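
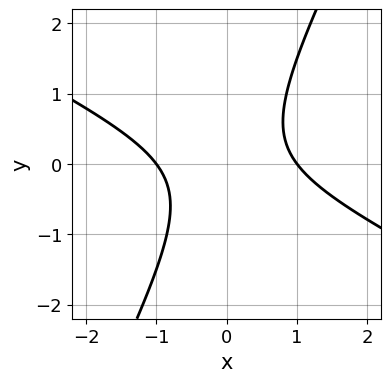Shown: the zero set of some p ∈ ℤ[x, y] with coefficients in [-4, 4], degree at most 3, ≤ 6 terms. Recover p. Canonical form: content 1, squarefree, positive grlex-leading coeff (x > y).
2*x^2 + 3*x*y - 2*y^2 - 2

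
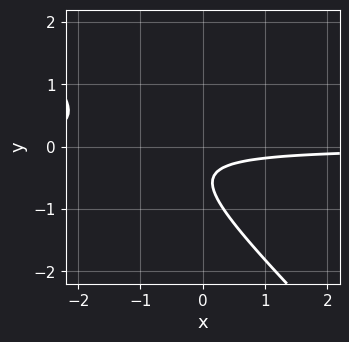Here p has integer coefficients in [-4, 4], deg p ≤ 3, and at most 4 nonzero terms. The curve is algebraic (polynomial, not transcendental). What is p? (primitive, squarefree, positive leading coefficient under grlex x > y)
3*x*y + 3*y^2 + 3*y + 1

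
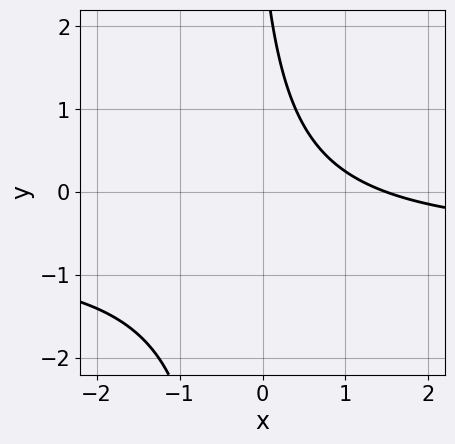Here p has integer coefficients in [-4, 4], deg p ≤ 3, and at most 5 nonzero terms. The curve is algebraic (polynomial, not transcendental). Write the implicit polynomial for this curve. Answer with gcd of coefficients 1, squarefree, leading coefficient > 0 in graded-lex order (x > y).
(a) The degree is 2 — a generic line meets the curve in up to 2 points.
(b) From the visible intercepts: it misses every integer gridline on the y-axis.
(c) Fitting integer coefficients to these (and the overall shape) gives p.

3*x*y + 2*x + y - 3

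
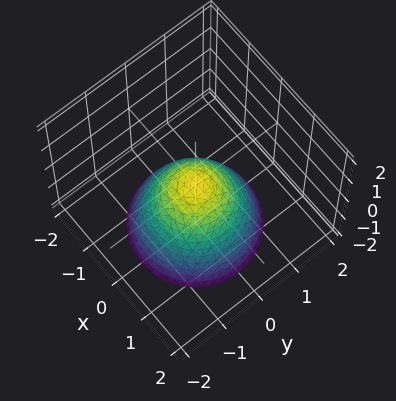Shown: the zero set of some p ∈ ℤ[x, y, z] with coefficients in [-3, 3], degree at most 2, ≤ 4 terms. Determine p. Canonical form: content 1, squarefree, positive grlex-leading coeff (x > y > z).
x^2 + y^2 + z

1. The degree is 2 — a single bowl opening along one axis; a quadric.
2. Symmetries: the z-axis is an axis of rotation, so x and y enter only as x² + y².
3. Checking where it meets the axes: it crosses the y-axis at the gridline y = 0; a circular section at z = -2 has radius between 1 and 2.
4. Putting this together gives p.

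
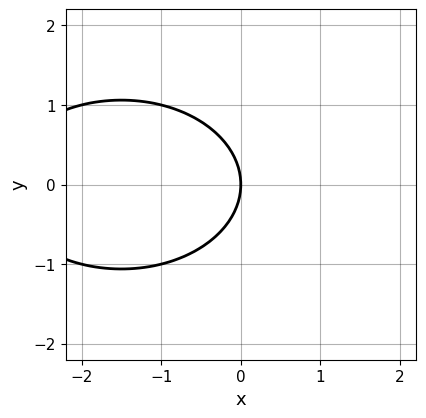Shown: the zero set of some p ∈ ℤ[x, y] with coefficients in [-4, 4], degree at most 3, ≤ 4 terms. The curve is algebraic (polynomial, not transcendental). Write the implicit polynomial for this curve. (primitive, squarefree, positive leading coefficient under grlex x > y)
(a) Degree: a generic line meets the curve in up to 2 points, so deg p = 2.
(b) Symmetries: it's symmetric under y → −y, forcing even powers of y.
(c) From the axis intercepts and sections: one x-axis crossing is at x = 0; it meets the y-axis at y = 0 (among the integer gridlines).
(d) The integer polynomial consistent with all of this is the stated p.

x^2 + 2*y^2 + 3*x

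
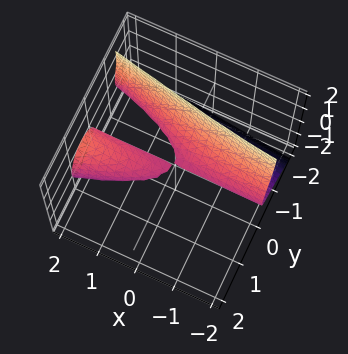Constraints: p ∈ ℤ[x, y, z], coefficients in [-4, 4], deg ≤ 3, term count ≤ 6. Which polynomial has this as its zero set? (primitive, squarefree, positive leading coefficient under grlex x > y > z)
3*y^3 - z^3 - 2*x*y + y*z + 3*z^2

(a) There are 2 components. Treating them together as one polynomial.
(b) deg p = 3. A generic line meets the surface in up to 3 points.
(c) Against the integer gridlines: it meets the y-axis at y = 0 (among the integer gridlines); every point of the x-axis in the box is on the surface; it meets the z-axis at z = 0 (among the integer gridlines).
(d) Matching integer coefficients to the picture gives p.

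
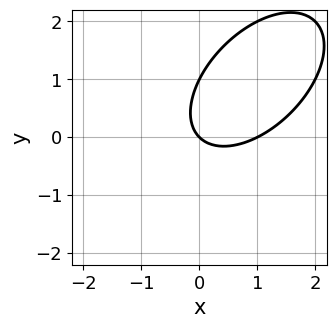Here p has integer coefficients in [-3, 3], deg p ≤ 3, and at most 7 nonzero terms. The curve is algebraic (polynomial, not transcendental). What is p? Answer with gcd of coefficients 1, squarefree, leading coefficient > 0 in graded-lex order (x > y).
x^2 - x*y + y^2 - x - y

The degree is 2 — a generic line meets the curve in up to 2 points.
Checking where it meets the axes: the x-axis gridline crossings are at x ∈ {0, 1}; among the integer gridlines, it crosses the y-axis at y ∈ {0, 1}.
Fitting integer coefficients to these (and the overall shape) gives p.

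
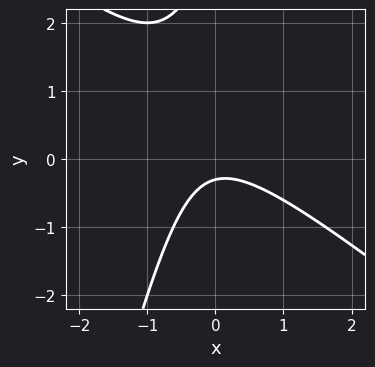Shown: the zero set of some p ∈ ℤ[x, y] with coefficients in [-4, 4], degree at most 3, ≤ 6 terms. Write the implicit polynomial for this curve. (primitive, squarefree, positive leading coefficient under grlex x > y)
(a) deg p = 2.
(b) From the visible intercepts: it misses every integer gridline on the x-axis.
(c) The integer polynomial consistent with all of this is the stated p.

3*x^2 + 3*x*y - y^2 + 3*y + 1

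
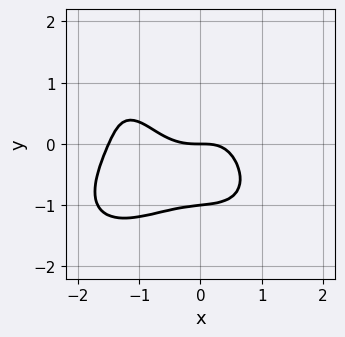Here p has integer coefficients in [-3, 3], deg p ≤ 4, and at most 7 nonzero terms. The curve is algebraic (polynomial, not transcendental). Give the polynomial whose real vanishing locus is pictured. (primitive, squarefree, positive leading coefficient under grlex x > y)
2*x^4 + 3*y^4 + 3*x^3 + x*y^2 + 3*y

First, deg p = 4.
Next, from the axis intercepts and sections: among the integer gridlines, it crosses the y-axis at y ∈ {-1, 0}; it meets the x-axis at x = 0 (among the integer gridlines).
Finally, assembling these constraints gives the stated polynomial.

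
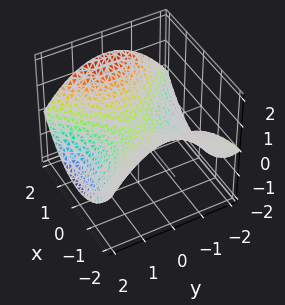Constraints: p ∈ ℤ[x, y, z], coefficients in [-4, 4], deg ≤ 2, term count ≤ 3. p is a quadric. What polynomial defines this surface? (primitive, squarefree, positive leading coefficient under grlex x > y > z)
(a) deg p = 2. A hyperbolic paraboloid; a quadric.
(b) Symmetries: it's symmetric under y → −y, forcing even powers of y; the x ↦ −x reflection is a symmetry, so x appears only in even powers.
(c) Reading off the gridlines: one y-axis crossing is at y = 0; one z-axis crossing is at z = 0.
(d) Fitting integer coefficients to these (and the overall shape) gives p.

x^2 - y^2 - 3*z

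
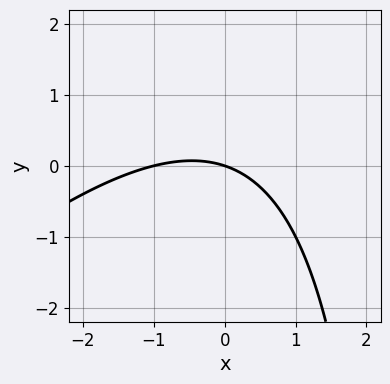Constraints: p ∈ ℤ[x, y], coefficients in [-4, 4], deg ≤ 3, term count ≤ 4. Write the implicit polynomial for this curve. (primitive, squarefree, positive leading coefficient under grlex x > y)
First, degree: no degree-1 curve has this shape, so deg p = 2.
Then, from the axis intercepts and sections: the x-axis gridline crossings are at x ∈ {-1, 0}; one y-axis crossing is at y = 0.
Finally, putting this together gives p.

x^2 - x*y + x + 3*y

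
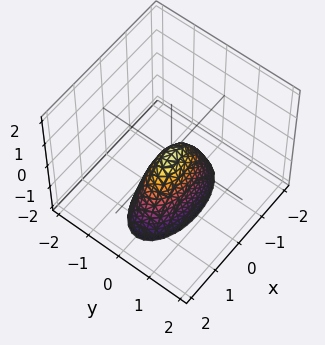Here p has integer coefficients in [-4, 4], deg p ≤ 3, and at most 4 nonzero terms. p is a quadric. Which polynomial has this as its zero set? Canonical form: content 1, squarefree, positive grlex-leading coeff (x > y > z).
First, the degree is 2 — a single bowl opening along one axis; a quadric.
Next, symmetries: mirror symmetry x ↦ −x ⇒ only even powers of x; it's symmetric under y → −y, forcing even powers of y.
Then, checking where it meets the axes: it crosses the y-axis at the gridline y = 0; it crosses the x-axis at the gridline x = 0.
Finally, matching integer coefficients to the picture gives p.

x^2 + 3*y^2 + z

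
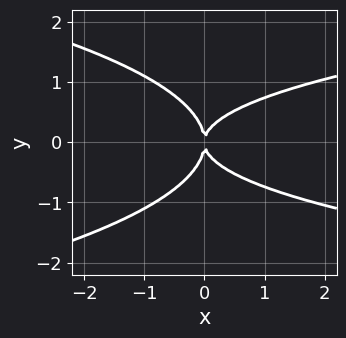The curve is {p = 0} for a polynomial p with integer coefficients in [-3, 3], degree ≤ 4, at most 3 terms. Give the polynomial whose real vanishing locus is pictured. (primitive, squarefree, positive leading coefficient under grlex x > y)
(a) The degree is 4 — a generic line meets the curve in up to 4 points.
(b) Symmetries: mirror symmetry y ↦ −y ⇒ only even powers of y.
(c) Checking where it meets the axes: it crosses the x-axis at the gridline x = 0; it crosses the y-axis at the gridline y = 0.
(d) Fitting integer coefficients to these (and the overall shape) gives p.

3*y^4 + 2*x*y^2 - 2*x^2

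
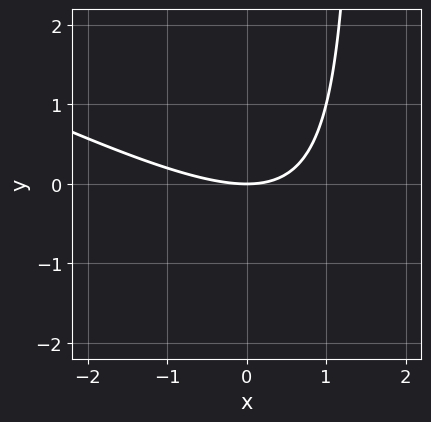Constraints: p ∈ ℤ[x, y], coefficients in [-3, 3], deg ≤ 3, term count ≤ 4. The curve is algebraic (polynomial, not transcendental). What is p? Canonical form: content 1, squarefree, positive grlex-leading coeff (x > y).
x^2 + 2*x*y - 3*y

1. The degree is 2 — no degree-1 curve has this shape.
2. Reading off the gridlines: one y-axis crossing is at y = 0; it meets the x-axis at x = 0 (among the integer gridlines).
3. Matching integer coefficients to the picture gives p.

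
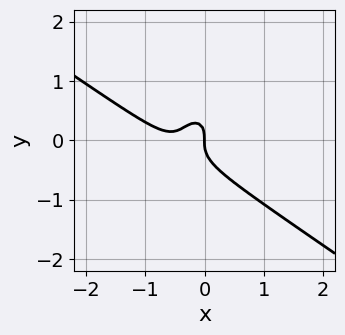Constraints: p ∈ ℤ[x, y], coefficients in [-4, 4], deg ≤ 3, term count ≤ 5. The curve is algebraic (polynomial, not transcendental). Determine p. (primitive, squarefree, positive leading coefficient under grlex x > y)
3*x^3 + 3*x^2*y + 3*y^3 + 3*x^2 + x

(a) Degree: a generic line meets the curve in up to 3 points, so deg p = 3.
(b) Against the integer gridlines: it crosses the x-axis at the gridline x = 0; it crosses the y-axis at the gridline y = 0.
(c) Together with the visible shape, these determine p as stated.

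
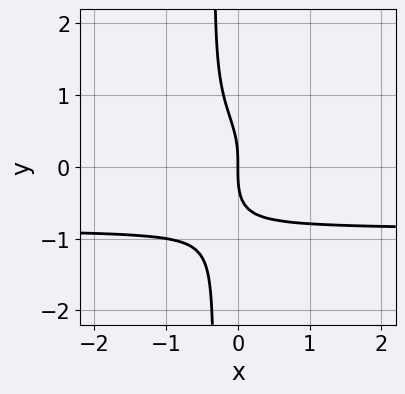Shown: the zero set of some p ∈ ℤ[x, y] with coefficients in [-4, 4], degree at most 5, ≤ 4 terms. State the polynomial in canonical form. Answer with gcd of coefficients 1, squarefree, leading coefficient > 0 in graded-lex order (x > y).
3*x*y^3 + y^3 + 2*x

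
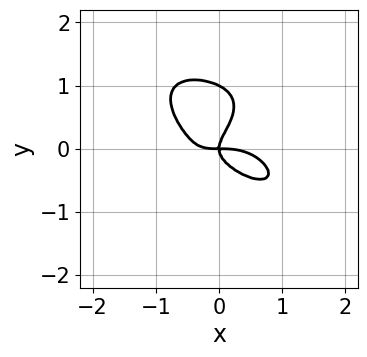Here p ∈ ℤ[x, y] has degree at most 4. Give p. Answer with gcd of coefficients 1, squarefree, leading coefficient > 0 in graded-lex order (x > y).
x^4 + 2*y^4 + x^2*y - 2*y^3 + x*y

1. Degree: the shape is more complex than any degree-3 curve, so deg p = 4.
2. Observable constraints: it meets the x-axis at x = 0 (among the integer gridlines); among the integer gridlines, it crosses the y-axis at y ∈ {0, 1}.
3. Matching integer coefficients to the picture gives p.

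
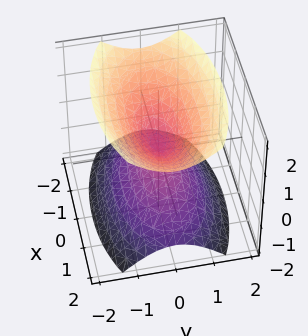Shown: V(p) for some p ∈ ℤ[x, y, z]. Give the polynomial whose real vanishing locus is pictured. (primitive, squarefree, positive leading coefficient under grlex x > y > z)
x^2 + 3*y^2 - 2*z^2

(a) The picture has 2 separate pieces. They look like related sheets of one shape, so recover p as a whole.
(b) deg p = 2. A double cone through the origin; a quadric.
(c) Symmetries: it's symmetric under y → −y, forcing even powers of y; it's symmetric under z → −z, forcing even powers of z; it's symmetric under x → −x, forcing even powers of x.
(d) Checking where it meets the axes: it meets the y-axis at y = 0 (among the integer gridlines); it crosses the z-axis at the gridline z = 0; one x-axis crossing is at x = 0.
(e) These observations pin down the coefficients.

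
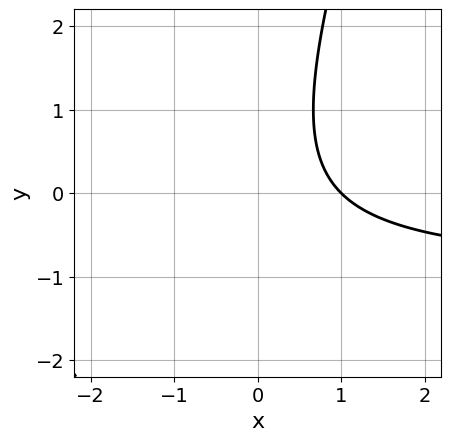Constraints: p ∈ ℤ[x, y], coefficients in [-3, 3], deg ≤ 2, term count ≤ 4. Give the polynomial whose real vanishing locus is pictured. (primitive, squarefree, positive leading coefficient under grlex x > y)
3*x*y - y^2 + 3*x - 3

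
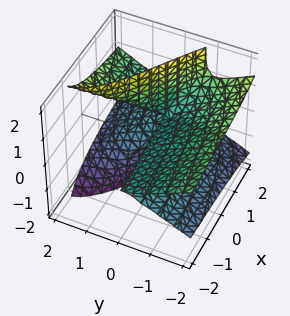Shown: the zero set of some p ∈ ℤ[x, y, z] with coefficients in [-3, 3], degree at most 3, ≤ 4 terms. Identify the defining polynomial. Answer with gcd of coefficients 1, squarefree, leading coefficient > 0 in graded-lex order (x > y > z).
2*x*z^2 - y^3 + 3*y*z^2 - 2*z^2

1. The degree is 3 — a generic line meets the surface in up to 3 points.
2. From the visible intercepts: one z-axis crossing is at z = 0; every point of the x-axis in the box is on the surface; it crosses the y-axis at the gridline y = 0.
3. The integer polynomial consistent with all of this is the stated p.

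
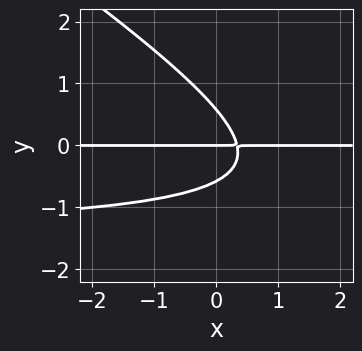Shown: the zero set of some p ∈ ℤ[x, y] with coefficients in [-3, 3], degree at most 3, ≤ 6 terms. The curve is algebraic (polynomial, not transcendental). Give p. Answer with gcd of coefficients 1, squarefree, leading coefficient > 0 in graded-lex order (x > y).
deg p = 3. No degree-2 curve has this shape.
Observable constraints: it meets the y-axis at y = 0 (among the integer gridlines); every point of the x-axis in the box is on the curve.
Fitting integer coefficients to these (and the overall shape) gives p.

2*x*y^2 + 3*y^3 + 3*x*y - y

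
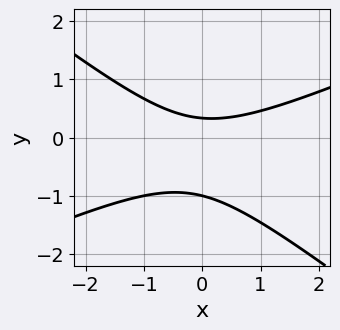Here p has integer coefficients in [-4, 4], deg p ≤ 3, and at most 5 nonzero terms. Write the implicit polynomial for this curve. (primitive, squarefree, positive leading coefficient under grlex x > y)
(a) deg p = 2. A generic line meets the curve in up to 2 points.
(b) From the visible intercepts: it crosses the y-axis at the gridline y = -1; no x-intercept at any integer in the box.
(c) Assembling these constraints gives the stated polynomial.

x^2 - x*y - 3*y^2 - 2*y + 1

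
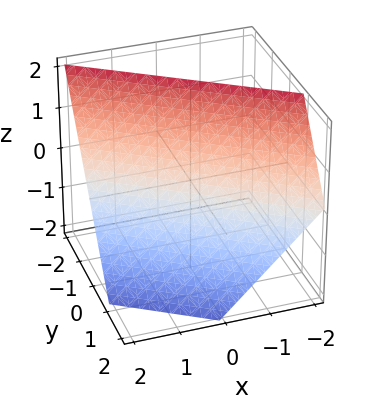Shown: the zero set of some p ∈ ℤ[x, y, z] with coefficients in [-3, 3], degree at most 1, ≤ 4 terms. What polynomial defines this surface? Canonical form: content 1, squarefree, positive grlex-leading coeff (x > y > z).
2*x + 3*y + 2*z - 2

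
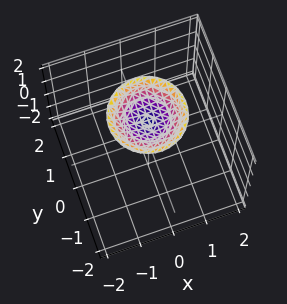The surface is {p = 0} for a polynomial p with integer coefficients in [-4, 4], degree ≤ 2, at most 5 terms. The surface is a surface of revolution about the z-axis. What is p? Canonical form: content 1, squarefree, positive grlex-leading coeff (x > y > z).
1. The degree is 2 — the shape is more complex than any degree-1 surface.
2. By symmetry, the z-axis is an axis of rotation, so x and y enter only as x² + y².
3. From the visible intercepts: it misses every integer gridline on the x-axis; a circular section at z = 2 has radius exactly 1; the surface avoids every integer y-axis point in the box.
4. Fitting integer coefficients to these (and the overall shape) gives p.

x^2 + y^2 - 2*z + 3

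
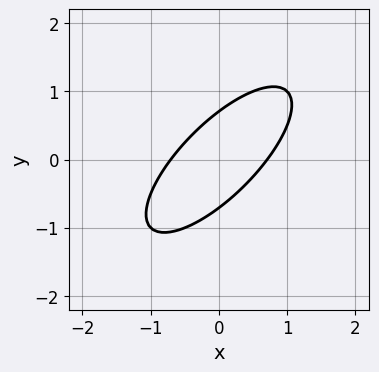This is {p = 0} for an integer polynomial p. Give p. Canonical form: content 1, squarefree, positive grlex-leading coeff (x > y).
(a) deg p = 2. A generic line meets the curve in up to 2 points.
(b) Matching integer coefficients to the picture gives p.

2*x^2 - 3*x*y + 2*y^2 - 1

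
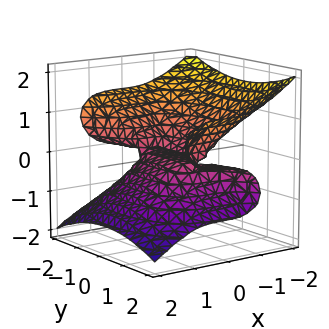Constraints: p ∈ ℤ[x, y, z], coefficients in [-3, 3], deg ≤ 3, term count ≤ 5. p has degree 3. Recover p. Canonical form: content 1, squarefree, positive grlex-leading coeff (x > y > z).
1. Degree: no degree-2 surface has this shape, so deg p = 3.
2. From the visible intercepts: it meets the z-axis at z = 0 (among the integer gridlines); every point of the y-axis in the box is on the surface; one x-axis crossing is at x = 0.
3. The integer polynomial consistent with all of this is the stated p.

x^3 - y^2*z + 2*z^3 + z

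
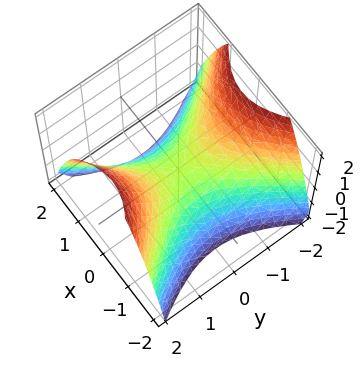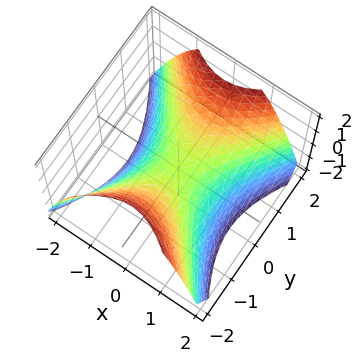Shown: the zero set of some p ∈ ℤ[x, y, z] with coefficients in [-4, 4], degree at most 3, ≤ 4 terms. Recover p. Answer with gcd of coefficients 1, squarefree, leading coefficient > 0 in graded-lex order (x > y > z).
(a) The degree is 2 — a hyperbolic paraboloid; a quadric.
(b) Symmetries: it's symmetric under x → −x, forcing even powers of x; the y ↦ −y reflection is a symmetry, so y appears only in even powers.
(c) Against the integer gridlines: it meets the y-axis at y = 0 (among the integer gridlines); it meets the x-axis at x = 0 (among the integer gridlines).
(d) The integer polynomial consistent with all of this is the stated p.

3*x^2 - 2*y^2 + 3*z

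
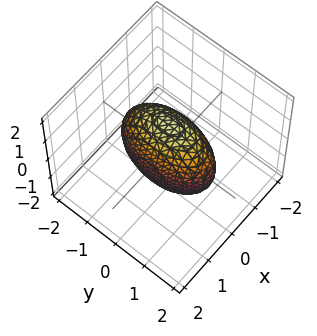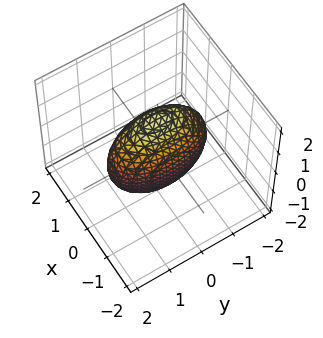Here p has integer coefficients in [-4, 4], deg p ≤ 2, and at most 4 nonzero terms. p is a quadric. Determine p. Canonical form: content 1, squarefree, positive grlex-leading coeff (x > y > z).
3*x^2 + y^2 + z^2 - 2

First, deg p = 2. Bounded and convex; a quadric.
Then, symmetries: mirror symmetry y ↦ −y ⇒ only even powers of y; it's symmetric under x → −x, forcing even powers of x; it's symmetric under z → −z, forcing even powers of z.
Finally, assembling these constraints gives the stated polynomial.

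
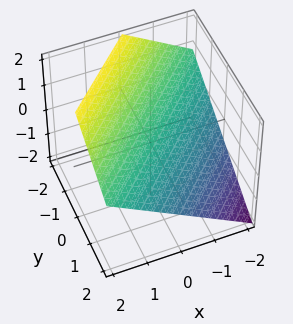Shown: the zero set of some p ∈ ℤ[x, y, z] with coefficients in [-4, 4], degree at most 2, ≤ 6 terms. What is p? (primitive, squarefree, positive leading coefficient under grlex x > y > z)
Degree: the surface is flat (a plane), so deg p = 1.
Reading off the gridlines: it meets the x-axis at x = -1 (among the integer gridlines); it crosses the y-axis at the gridline y = 1.
Solving for integer coefficients yields p as stated.

2*x - 2*y - 3*z + 2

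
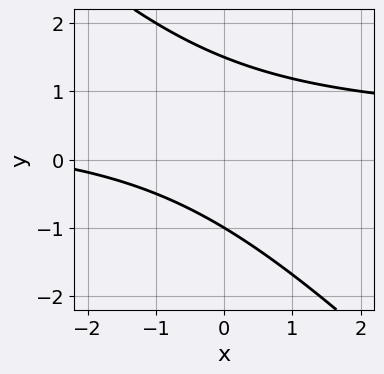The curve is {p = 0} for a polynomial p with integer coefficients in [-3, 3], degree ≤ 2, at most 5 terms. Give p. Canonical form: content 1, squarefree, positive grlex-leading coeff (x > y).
The degree is 2 — a generic line meets the curve in up to 2 points.
From the visible intercepts: the curve avoids every integer x-axis point in the box; it crosses the y-axis at the gridline y = -1.
The integer polynomial consistent with all of this is the stated p.

2*x*y + 2*y^2 - x - y - 3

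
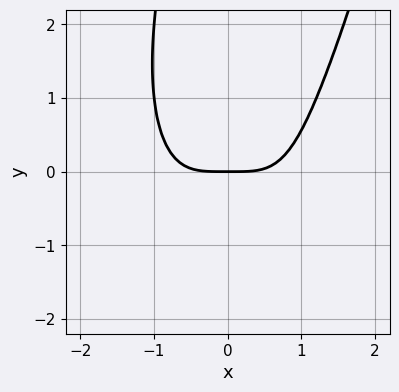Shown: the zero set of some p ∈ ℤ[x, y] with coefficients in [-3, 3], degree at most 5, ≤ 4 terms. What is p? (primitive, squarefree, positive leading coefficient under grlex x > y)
2*x^4 - x*y^2 - 3*y

First, degree: the shape is more complex than any degree-3 curve, so deg p = 4.
Then, observable constraints: one y-axis crossing is at y = 0; it meets the x-axis at x = 0 (among the integer gridlines).
Finally, together with the visible shape, these determine p as stated.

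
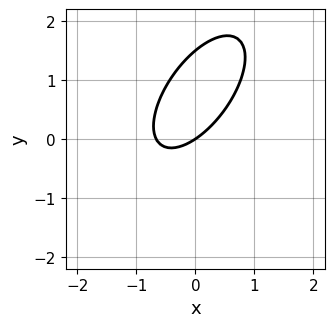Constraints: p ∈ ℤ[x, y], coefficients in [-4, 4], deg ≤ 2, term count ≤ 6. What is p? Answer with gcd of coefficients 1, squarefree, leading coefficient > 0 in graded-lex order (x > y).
Degree: no degree-1 curve has this shape, so deg p = 2.
Observable constraints: it crosses the x-axis at the gridline x = 0; it crosses the y-axis at the gridline y = 0.
Together with the visible shape, these determine p as stated.

3*x^2 - 3*x*y + 2*y^2 + 2*x - 3*y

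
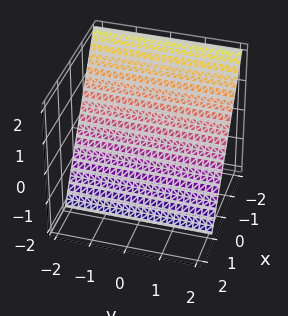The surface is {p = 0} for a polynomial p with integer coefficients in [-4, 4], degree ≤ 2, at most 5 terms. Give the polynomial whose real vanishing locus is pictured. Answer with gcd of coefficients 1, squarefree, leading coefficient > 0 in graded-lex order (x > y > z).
First, deg p = 1. The surface is flat (a plane).
Then, observable constraints: no y-intercept at any integer in the box; it crosses the z-axis at the gridline z = -1.
Finally, matching integer coefficients to the picture gives p.

3*x + 2*z + 2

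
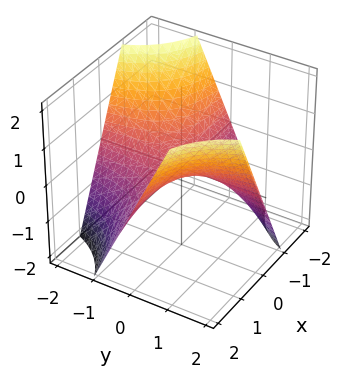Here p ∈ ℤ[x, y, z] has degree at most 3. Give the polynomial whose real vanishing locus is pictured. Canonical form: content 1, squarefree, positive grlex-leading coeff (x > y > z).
deg p = 2.
Reading off the gridlines: it crosses the z-axis at the gridline z = 0; the visible x-axis segment lies entirely on the surface; every point of the y-axis in the box is on the surface.
The integer polynomial consistent with all of this is the stated p.

x*y - z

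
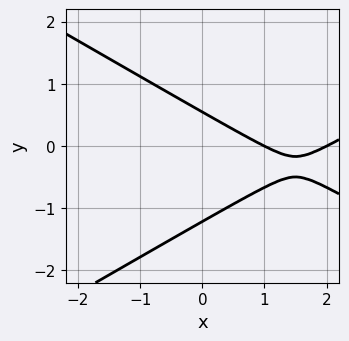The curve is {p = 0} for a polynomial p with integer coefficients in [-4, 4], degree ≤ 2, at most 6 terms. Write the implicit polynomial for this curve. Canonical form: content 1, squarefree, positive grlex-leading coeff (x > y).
x^2 - 3*y^2 - 3*x - 2*y + 2

(a) Degree: the shape is more complex than any degree-1 curve, so deg p = 2.
(b) Against the integer gridlines: among the integer gridlines, it crosses the x-axis at x ∈ {1, 2}.
(c) Fitting integer coefficients to these (and the overall shape) gives p.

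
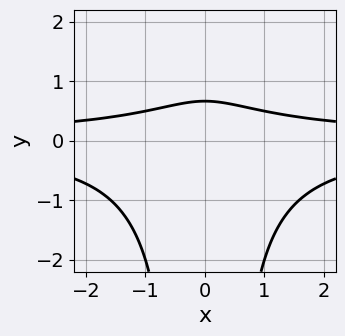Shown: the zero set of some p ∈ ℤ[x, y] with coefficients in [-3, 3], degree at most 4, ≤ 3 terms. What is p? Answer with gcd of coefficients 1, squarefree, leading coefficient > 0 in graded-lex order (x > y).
2*x^2*y^2 + 3*y - 2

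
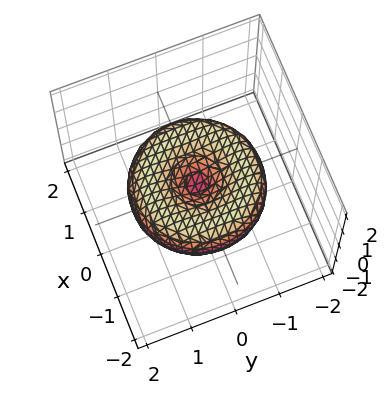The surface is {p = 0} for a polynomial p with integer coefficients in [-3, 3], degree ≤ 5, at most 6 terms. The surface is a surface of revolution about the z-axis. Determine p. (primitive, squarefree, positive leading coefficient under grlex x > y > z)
(a) The degree is 4 — no degree-3 surface has this shape.
(b) By symmetry, every cross-section ⟂ z is a circle, so x, y appear only via x² + y².
(c) Checking where it meets the axes: a circular section at z = 0 has radius between 1 and 2; one x-axis crossing is at x = 0; one z-axis crossing is at z = 0; it crosses the y-axis at the gridline y = 0.
(d) Together with the visible shape, these determine p as stated.

x^4 + 2*x^2*y^2 + y^4 - 2*x^2 - 2*y^2 + 3*z^2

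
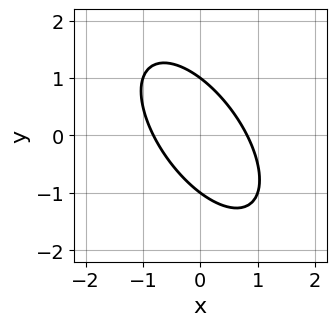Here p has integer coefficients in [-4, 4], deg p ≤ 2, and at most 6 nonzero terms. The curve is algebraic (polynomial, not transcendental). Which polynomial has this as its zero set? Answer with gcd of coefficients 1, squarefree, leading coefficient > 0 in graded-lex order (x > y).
3*x^2 + 3*x*y + 2*y^2 - 2

Degree: no degree-1 curve has this shape, so deg p = 2.
From the axis intercepts and sections: among the integer gridlines, it crosses the y-axis at y ∈ {-1, 1}.
Putting this together gives p.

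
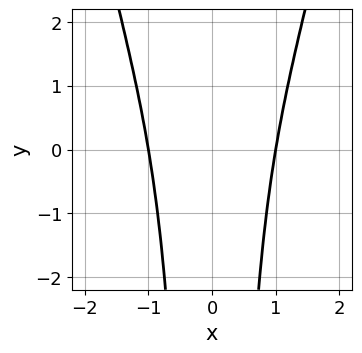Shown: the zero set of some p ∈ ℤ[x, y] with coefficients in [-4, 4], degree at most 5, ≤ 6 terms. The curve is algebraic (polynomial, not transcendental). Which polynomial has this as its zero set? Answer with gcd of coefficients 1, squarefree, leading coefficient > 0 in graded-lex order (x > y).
First, the degree is 4 — the shape is more complex than any degree-3 curve.
Next, symmetries: mirror symmetry x ↦ −x ⇒ only even powers of x.
Next, from the visible intercepts: it misses every integer gridline on the y-axis; the x-axis gridline crossings are at x ∈ {-1, 1}.
Finally, the integer polynomial consistent with all of this is the stated p.

x^4 - x^2*y + x^2 - 2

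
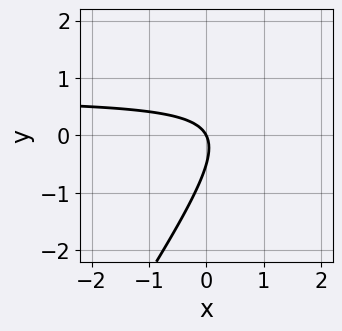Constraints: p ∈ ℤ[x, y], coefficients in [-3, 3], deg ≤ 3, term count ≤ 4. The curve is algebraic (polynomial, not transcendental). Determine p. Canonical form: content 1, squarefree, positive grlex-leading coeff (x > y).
1. Degree: the shape is more complex than any degree-1 curve, so deg p = 2.
2. From the axis intercepts and sections: one y-axis crossing is at y = 0; it crosses the x-axis at the gridline x = 0.
3. Fitting integer coefficients to these (and the overall shape) gives p.

3*x*y - 2*y^2 - 2*x - y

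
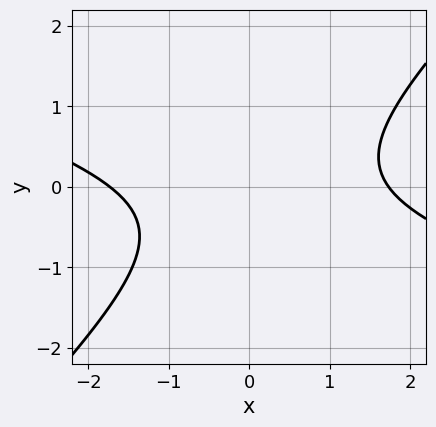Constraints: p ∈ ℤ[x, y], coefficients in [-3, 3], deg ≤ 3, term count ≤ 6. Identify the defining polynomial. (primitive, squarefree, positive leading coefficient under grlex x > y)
1. The degree is 2 — a generic line meets the curve in up to 2 points.
2. Against the integer gridlines: it misses every integer gridline on the y-axis.
3. Putting this together gives p.

x^2 + 2*x*y - 3*y^2 - y - 3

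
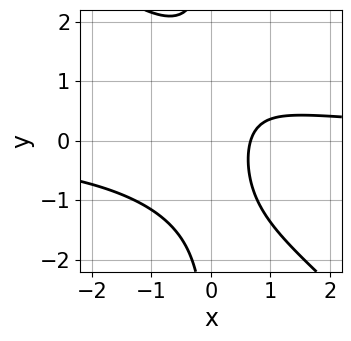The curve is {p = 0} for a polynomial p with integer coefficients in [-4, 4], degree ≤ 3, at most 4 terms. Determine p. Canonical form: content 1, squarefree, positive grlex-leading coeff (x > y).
2*x^2*y + 2*x*y^2 - 3*x + 2

deg p = 3.
Observable constraints: the curve avoids every integer y-axis point in the box.
Solving for integer coefficients yields p as stated.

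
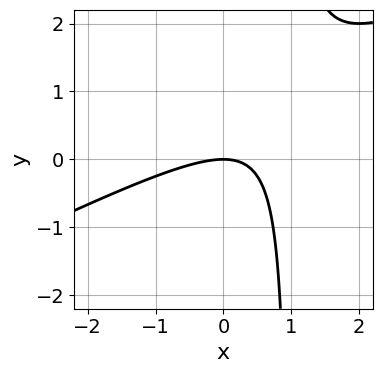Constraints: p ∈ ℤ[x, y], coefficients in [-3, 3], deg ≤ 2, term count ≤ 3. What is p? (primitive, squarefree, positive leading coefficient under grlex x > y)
Degree: a generic line meets the curve in up to 2 points, so deg p = 2.
From the visible intercepts: one x-axis crossing is at x = 0; one y-axis crossing is at y = 0.
Matching integer coefficients to the picture gives p.

x^2 - 2*x*y + 2*y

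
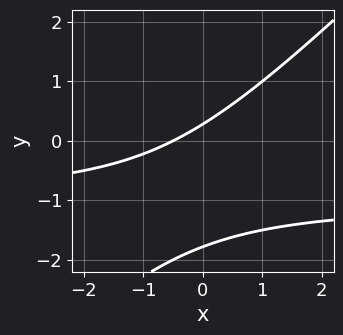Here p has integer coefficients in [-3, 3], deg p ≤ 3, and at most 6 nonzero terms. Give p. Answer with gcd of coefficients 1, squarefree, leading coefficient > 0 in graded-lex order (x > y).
First, degree: a generic line meets the curve in up to 2 points, so deg p = 2.
Finally, putting this together gives p.

2*x*y - 2*y^2 + 2*x - 3*y + 1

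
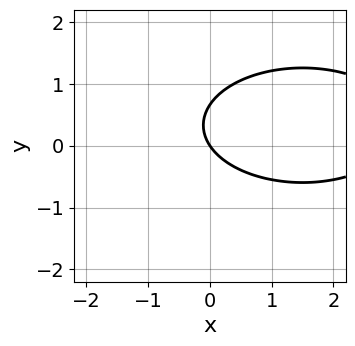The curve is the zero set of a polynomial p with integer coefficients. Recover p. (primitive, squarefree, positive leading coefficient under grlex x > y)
x^2 + 3*y^2 - 3*x - 2*y

1. The degree is 2 — no degree-1 curve has this shape.
2. Against the integer gridlines: it crosses the x-axis at the gridline x = 0; one y-axis crossing is at y = 0.
3. Matching integer coefficients to the picture gives p.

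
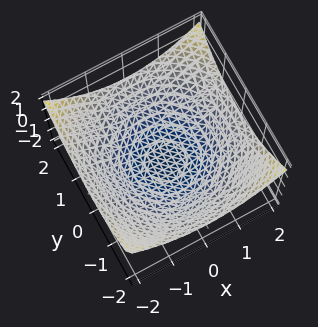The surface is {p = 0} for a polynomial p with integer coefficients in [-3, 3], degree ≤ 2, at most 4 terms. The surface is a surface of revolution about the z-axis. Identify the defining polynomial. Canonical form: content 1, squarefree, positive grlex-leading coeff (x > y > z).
(a) The degree is 2 — a generic line meets the surface in up to 2 points.
(b) By symmetry, the z-axis is an axis of rotation, so x and y enter only as x² + y².
(c) Reading off the gridlines: a circular section at z = 0 has radius between 1 and 2; it crosses the z-axis at the gridline z = -1.
(d) Matching integer coefficients to the picture gives p.

x^2 + y^2 - 3*z - 3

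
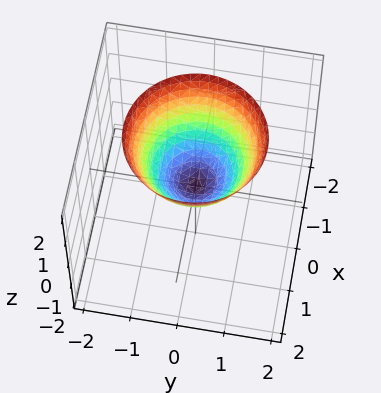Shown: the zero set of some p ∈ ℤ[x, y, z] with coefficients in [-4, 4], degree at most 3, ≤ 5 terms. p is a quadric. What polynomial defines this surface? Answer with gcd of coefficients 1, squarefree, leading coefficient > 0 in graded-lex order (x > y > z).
x^2 + y^2 - z

(a) deg p = 2. A single bowl opening along one axis; a quadric.
(b) Symmetries: the z-axis is an axis of rotation, so x and y enter only as x² + y².
(c) Reading off the gridlines: it meets the x-axis at x = 0 (among the integer gridlines); a circular section at z = 2 has radius between 1 and 2.
(d) Solving for integer coefficients yields p as stated.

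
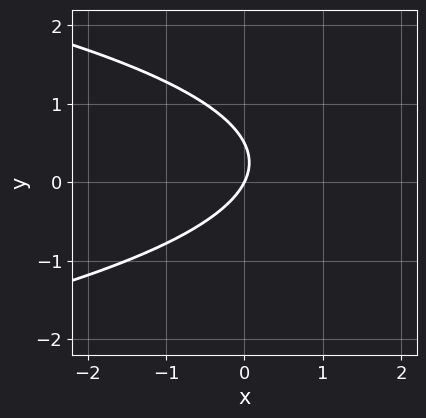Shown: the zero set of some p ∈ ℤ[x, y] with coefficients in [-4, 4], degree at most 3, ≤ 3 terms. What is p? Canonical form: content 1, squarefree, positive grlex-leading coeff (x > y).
2*y^2 + 2*x - y

Degree: no degree-1 curve has this shape, so deg p = 2.
From the axis intercepts and sections: it meets the y-axis at y = 0 (among the integer gridlines); it meets the x-axis at x = 0 (among the integer gridlines).
Assembling these constraints gives the stated polynomial.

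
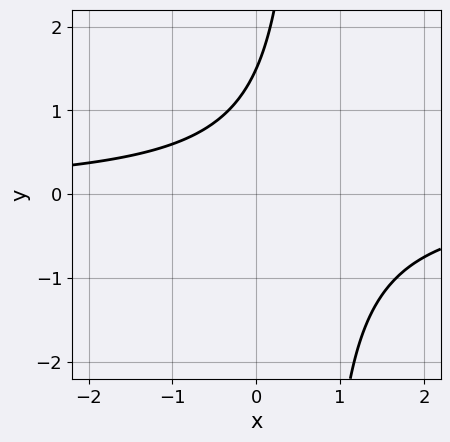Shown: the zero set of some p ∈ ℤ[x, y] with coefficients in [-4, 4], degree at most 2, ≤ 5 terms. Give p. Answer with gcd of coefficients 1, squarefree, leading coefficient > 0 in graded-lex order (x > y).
3*x*y - 2*y + 3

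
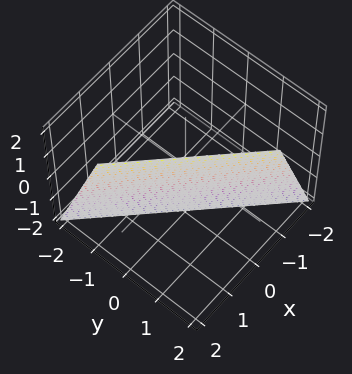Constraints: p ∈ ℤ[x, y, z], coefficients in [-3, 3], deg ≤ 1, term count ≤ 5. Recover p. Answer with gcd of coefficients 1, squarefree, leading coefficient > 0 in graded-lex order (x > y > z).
First, deg p = 1.
Then, reading off the gridlines: it meets the z-axis at z = -2 (among the integer gridlines).
Finally, matching integer coefficients to the picture gives p.

3*x + 3*y - z - 2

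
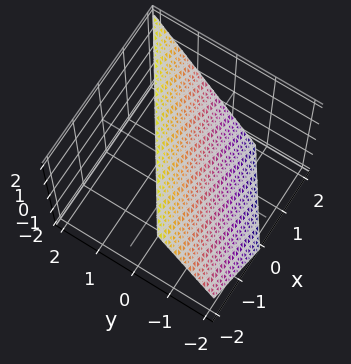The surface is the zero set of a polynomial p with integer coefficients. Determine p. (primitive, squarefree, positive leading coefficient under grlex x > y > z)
2*x - 3*y + 2*z - 2

1. deg p = 1.
2. From the visible intercepts: one x-axis crossing is at x = 1; it meets the z-axis at z = 1 (among the integer gridlines).
3. The integer polynomial consistent with all of this is the stated p.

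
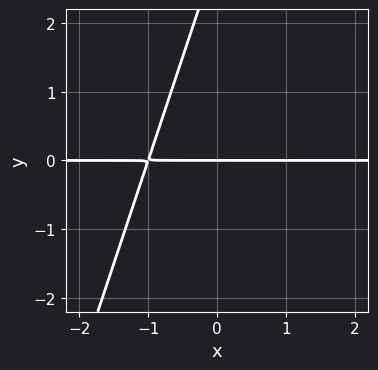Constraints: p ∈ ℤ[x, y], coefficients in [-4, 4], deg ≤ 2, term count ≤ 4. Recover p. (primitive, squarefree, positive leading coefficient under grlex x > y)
3*x*y - y^2 + 3*y

First, degree: the shape is more complex than any degree-1 curve, so deg p = 2.
Then, observable constraints: the visible x-axis segment lies entirely on the curve; one y-axis crossing is at y = 0.
Finally, solving for integer coefficients yields p as stated.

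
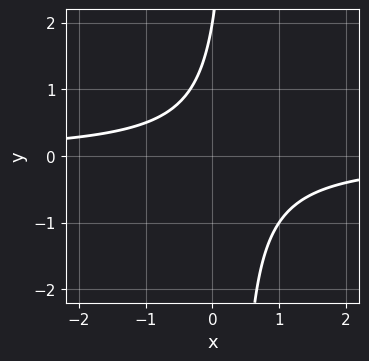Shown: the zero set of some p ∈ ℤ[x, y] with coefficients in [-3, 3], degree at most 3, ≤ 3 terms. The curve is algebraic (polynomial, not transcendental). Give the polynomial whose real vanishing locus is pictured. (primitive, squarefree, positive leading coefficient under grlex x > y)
3*x*y - y + 2

(a) deg p = 2. A generic line meets the curve in up to 2 points.
(b) Against the integer gridlines: it misses every integer gridline on the x-axis; it meets the y-axis at y = 2 (among the integer gridlines).
(c) Putting this together gives p.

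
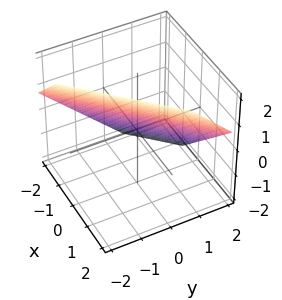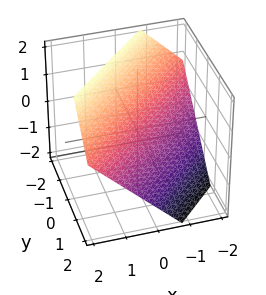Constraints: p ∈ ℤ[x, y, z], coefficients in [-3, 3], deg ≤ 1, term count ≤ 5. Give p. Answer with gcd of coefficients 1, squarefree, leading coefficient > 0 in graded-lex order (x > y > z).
(a) The degree is 1 — every cross-section is a straight line — this is a plane.
(b) Matching integer coefficients to the picture gives p.

3*x - 3*y - 3*z + 2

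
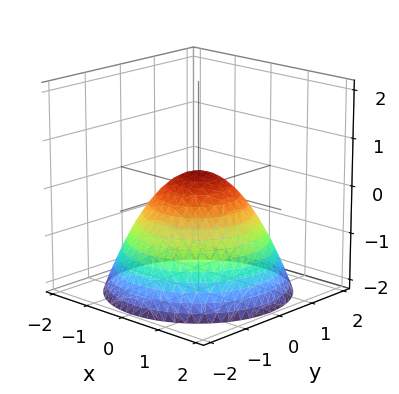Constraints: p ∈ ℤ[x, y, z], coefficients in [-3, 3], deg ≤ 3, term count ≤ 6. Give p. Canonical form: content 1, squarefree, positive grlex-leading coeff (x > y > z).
(a) Degree: a generic line meets the surface in up to 2 points, so deg p = 2.
(b) Symmetries: rotational symmetry about the z-axis ⇒ p depends on x, y only through x² + y².
(c) Against the integer gridlines: a circular section at z = -2 has radius between 1 and 2.
(d) Assembling these constraints gives the stated polynomial.

2*x^2 + 2*y^2 + 3*z - 1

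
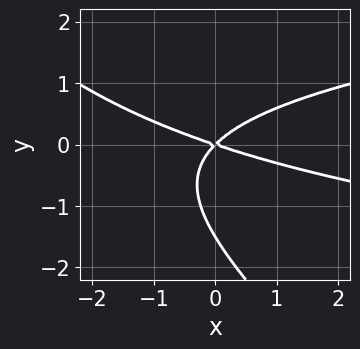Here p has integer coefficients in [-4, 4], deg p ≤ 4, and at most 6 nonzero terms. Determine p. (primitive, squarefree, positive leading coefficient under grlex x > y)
2*x*y^2 + 2*y^3 - x^2 - 2*x*y + 3*y^2

First, deg p = 3. The shape is more complex than any degree-2 curve.
Then, checking where it meets the axes: it crosses the y-axis at the gridline y = 0; it meets the x-axis at x = 0 (among the integer gridlines).
Finally, matching integer coefficients to the picture gives p.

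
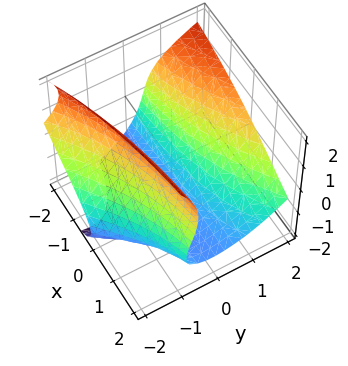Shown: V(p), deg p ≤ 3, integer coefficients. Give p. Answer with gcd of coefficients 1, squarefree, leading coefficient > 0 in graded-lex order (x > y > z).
Degree: the shape is more complex than any degree-2 surface, so deg p = 3.
Checking where it meets the axes: it misses every integer gridline on the x-axis.
Fitting integer coefficients to these (and the overall shape) gives p.

z^3 + 2*x*y - 2*y^2 + 3*y*z + 3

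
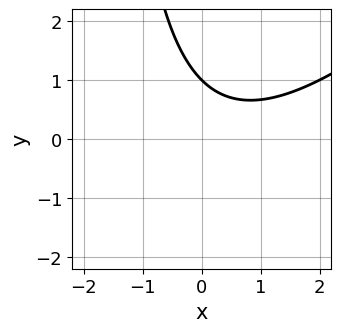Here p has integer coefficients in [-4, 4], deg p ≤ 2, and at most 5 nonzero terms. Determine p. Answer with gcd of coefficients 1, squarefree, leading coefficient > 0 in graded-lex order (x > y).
(a) deg p = 2.
(b) Checking where it meets the axes: it meets the y-axis at y = 1 (among the integer gridlines); it misses every integer gridline on the x-axis.
(c) Matching integer coefficients to the picture gives p.

x^2 - x*y - x - 2*y + 2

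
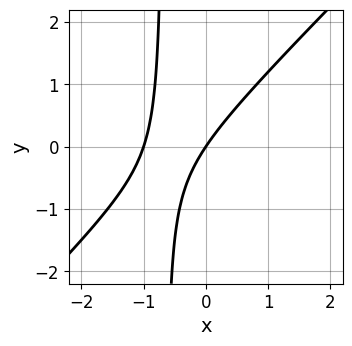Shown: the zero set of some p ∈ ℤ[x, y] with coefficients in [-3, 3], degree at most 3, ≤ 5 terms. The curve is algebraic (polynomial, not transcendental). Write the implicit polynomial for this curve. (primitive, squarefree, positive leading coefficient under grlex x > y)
Degree: no degree-1 curve has this shape, so deg p = 2.
Reading off the gridlines: it meets the y-axis at y = 0 (among the integer gridlines); the x-axis gridline crossings are at x ∈ {-1, 0}.
Assembling these constraints gives the stated polynomial.

3*x^2 - 3*x*y + 3*x - 2*y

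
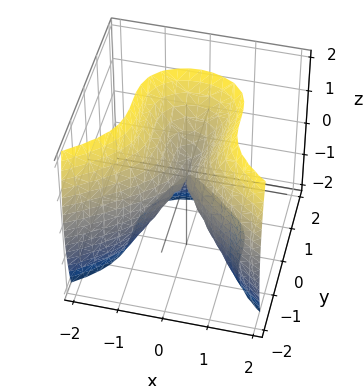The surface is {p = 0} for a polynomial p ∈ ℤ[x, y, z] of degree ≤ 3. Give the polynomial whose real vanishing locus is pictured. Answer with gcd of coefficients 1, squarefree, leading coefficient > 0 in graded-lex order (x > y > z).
2*y^3 + 3*x^2 - z^2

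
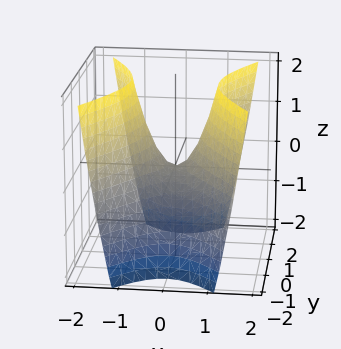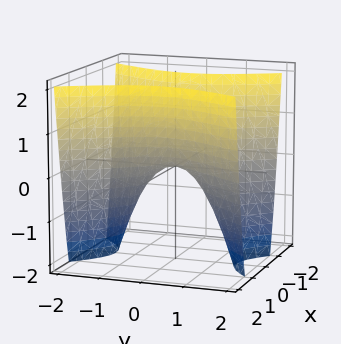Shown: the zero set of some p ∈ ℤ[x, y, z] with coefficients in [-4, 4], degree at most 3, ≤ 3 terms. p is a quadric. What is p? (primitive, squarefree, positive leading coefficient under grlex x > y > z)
2*x^2 - y^2 - z

First, degree: a hyperbolic paraboloid; a quadric, so deg p = 2.
Next, symmetries: the x ↦ −x reflection is a symmetry, so x appears only in even powers; mirror symmetry y ↦ −y ⇒ only even powers of y.
Then, from the axis intercepts and sections: it meets the x-axis at x = 0 (among the integer gridlines); it crosses the y-axis at the gridline y = 0; it crosses the z-axis at the gridline z = 0.
Finally, assembling these constraints gives the stated polynomial.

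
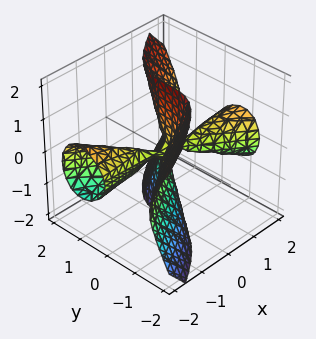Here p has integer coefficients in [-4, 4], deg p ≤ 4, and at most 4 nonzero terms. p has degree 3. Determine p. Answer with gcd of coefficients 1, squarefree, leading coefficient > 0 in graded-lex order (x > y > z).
x^2*y + 2*x*z^2 - 2*y^3

First, the picture has 2 separate pieces.
Then, the degree is 3 — the shape is more complex than any degree-2 surface.
Next, from the axis intercepts and sections: the visible x-axis segment lies entirely on the surface; it crosses the y-axis at the gridline y = 0.
Finally, putting this together gives p.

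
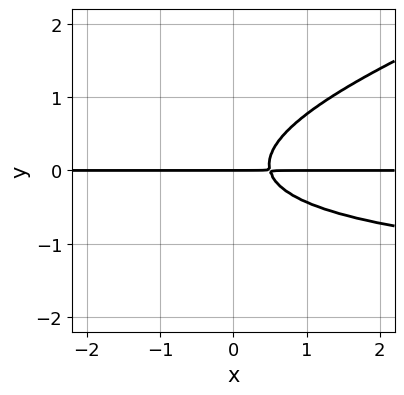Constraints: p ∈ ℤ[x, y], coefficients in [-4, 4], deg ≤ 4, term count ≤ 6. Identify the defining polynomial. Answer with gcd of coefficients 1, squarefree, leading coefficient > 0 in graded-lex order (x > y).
x*y^2 - 3*y^3 + 2*x*y - y

First, the degree is 3 — the shape is more complex than any degree-2 curve.
Next, from the axis intercepts and sections: every point of the x-axis in the box is on the curve; it crosses the y-axis at the gridline y = 0.
Finally, fitting integer coefficients to these (and the overall shape) gives p.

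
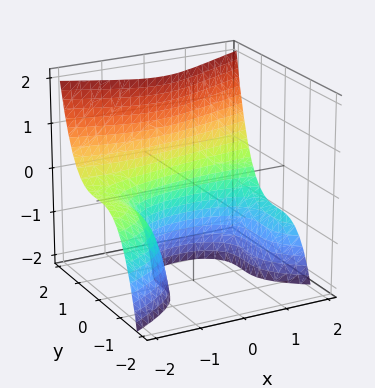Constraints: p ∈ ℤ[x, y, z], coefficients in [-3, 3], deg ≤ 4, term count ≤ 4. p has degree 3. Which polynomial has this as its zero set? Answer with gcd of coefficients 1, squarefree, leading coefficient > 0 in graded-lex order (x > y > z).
x^2*z - 2*y^3 + x + 2

Degree: no degree-2 surface has this shape, so deg p = 3.
Checking where it meets the axes: it crosses the x-axis at the gridline x = -2; no z-intercept at any integer in the box.
Solving for integer coefficients yields p as stated. Check: (0, 1, 0) on the y-axis lies on the surface, and p(0, 1, 0) = 0. ✓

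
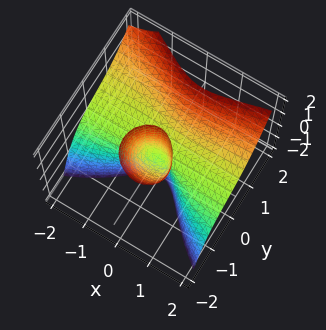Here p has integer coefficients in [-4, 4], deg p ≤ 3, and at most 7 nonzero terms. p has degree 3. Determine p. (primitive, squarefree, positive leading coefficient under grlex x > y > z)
x^2*y - 2*x^2*z + x*y^2 + 2*y^3 - 2*y*z

First, the picture has 2 separate pieces. They look like related sheets of one shape, so recover p as a whole.
Then, the degree is 3 — the shape is more complex than any degree-2 surface.
Then, against the integer gridlines: one y-axis crossing is at y = 0; the visible x-axis segment lies entirely on the surface.
Finally, the integer polynomial consistent with all of this is the stated p. Check: (0, 0, 1) on the z-axis lies on the surface, and p(0, 0, 1) = 0. ✓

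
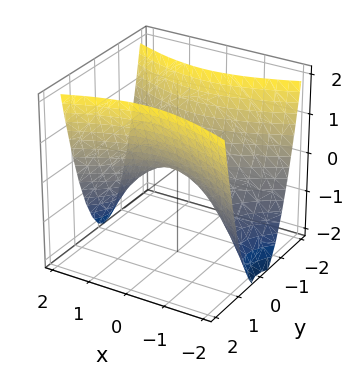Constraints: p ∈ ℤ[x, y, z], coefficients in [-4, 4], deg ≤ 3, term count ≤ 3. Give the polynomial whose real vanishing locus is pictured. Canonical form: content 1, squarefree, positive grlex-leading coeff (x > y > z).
x^2 - 3*y^2 + 2*z

1. Degree: a hyperbolic paraboloid; a quadric, so deg p = 2.
2. Symmetries: it's symmetric under y → −y, forcing even powers of y; mirror symmetry x ↦ −x ⇒ only even powers of x.
3. From the visible intercepts: it crosses the y-axis at the gridline y = 0; one x-axis crossing is at x = 0; it meets the z-axis at z = 0 (among the integer gridlines).
4. Assembling these constraints gives the stated polynomial.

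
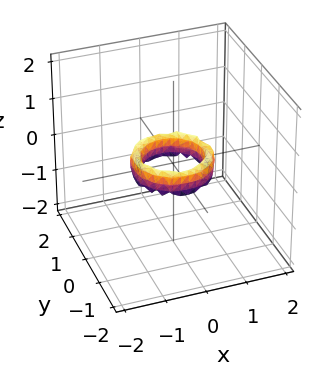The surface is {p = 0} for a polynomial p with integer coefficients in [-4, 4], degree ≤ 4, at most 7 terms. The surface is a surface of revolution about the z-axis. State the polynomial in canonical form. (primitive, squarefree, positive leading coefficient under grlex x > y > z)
2*x^4 + 4*x^2*y^2 + 2*y^4 - 3*x^2 - 3*y^2 + z^2 + 1

1. deg p = 4.
2. Symmetry: every cross-section ⟂ z is a circle, so x, y appear only via x² + y².
3. Against the integer gridlines: the y-axis gridline crossings are at y ∈ {-1, 1}; a circular section at z = 0 has radius between 0 and 1; among the integer gridlines, it crosses the x-axis at x ∈ {-1, 1}.
4. Matching integer coefficients to the picture gives p.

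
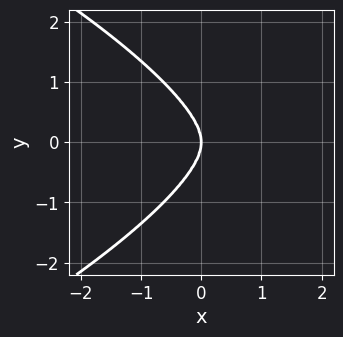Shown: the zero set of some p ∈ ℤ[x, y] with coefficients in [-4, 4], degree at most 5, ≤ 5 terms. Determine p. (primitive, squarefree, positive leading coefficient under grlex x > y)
deg p = 4. A generic line meets the curve in up to 4 points.
Symmetries: the y ↦ −y reflection is a symmetry, so y appears only in even powers.
Reading off the gridlines: it meets the x-axis at x = 0 (among the integer gridlines); it crosses the y-axis at the gridline y = 0.
Putting this together gives p.

2*y^4 + 3*x^3 + 2*x*y^2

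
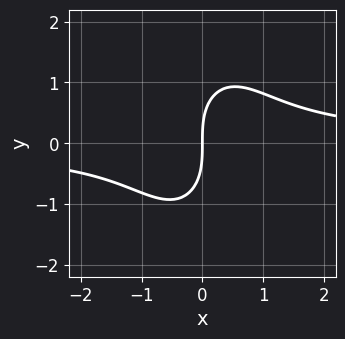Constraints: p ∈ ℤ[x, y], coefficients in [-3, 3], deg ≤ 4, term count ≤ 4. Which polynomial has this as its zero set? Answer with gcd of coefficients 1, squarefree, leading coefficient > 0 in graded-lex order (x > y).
3*x^2*y + y^3 - 3*x

The degree is 3 — a generic line meets the curve in up to 3 points.
Observable constraints: it crosses the y-axis at the gridline y = 0; it meets the x-axis at x = 0 (among the integer gridlines).
Fitting integer coefficients to these (and the overall shape) gives p.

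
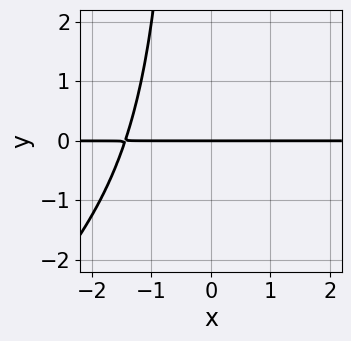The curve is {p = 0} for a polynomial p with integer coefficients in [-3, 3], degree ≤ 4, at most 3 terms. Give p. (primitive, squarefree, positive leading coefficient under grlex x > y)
The degree is 4 — a generic line meets the curve in up to 4 points.
Against the integer gridlines: it crosses the y-axis at the gridline y = 0; the visible x-axis segment lies entirely on the curve.
These observations pin down the coefficients.

x^3*y - x^2*y^2 + 3*y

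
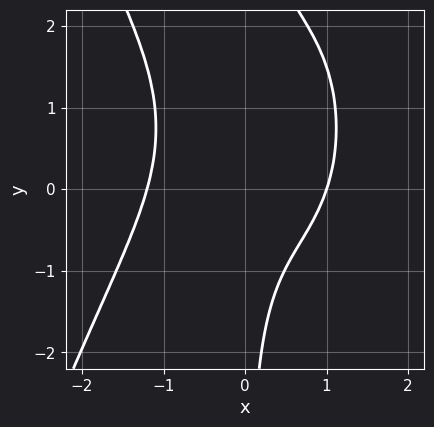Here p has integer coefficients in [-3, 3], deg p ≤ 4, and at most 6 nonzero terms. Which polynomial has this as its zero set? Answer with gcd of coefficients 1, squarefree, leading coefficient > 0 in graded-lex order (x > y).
2*x^4 + 2*x*y^2 - 3*x*y + x - 3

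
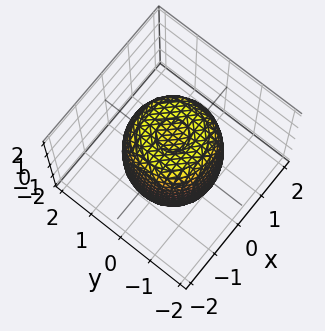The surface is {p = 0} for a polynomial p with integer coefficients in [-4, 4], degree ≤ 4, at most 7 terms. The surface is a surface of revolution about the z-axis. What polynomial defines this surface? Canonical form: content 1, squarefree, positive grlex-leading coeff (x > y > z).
Degree: no degree-3 surface has this shape, so deg p = 4.
By symmetry, the surface is invariant under rotation about z: p = q(x² + y², z).
Checking where it meets the axes: a circular section at z = 1 has radius between 1 and 2.
Fitting integer coefficients to these (and the overall shape) gives p.

2*x^4 + 4*x^2*y^2 + 2*y^4 - 2*x^2 - 2*y^2 + z^2 - 2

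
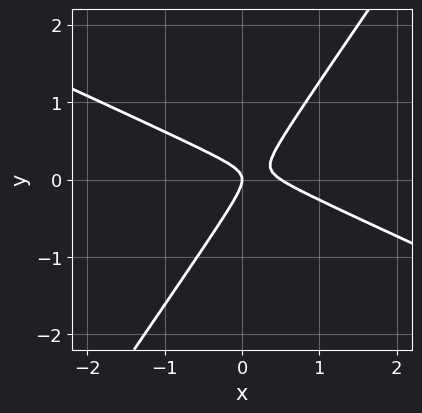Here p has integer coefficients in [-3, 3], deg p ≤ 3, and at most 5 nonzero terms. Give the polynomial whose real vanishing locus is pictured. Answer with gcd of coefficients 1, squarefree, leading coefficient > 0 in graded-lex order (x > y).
(a) deg p = 2.
(b) Against the integer gridlines: one y-axis crossing is at y = 0; it crosses the x-axis at the gridline x = 0.
(c) Putting this together gives p.

2*x^2 + 3*x*y - 3*y^2 - x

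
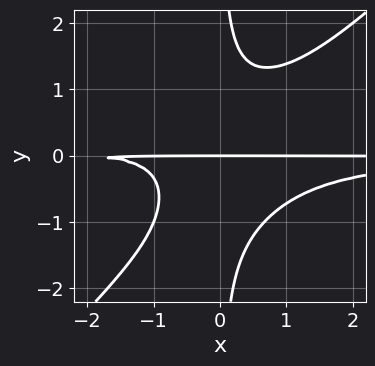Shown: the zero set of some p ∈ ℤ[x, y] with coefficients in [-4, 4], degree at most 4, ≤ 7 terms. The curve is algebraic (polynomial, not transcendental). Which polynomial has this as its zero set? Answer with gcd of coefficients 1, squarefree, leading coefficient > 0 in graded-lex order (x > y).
Degree: the shape is more complex than any degree-3 curve, so deg p = 4.
Observable constraints: one y-axis crossing is at y = 0; every point of the x-axis in the box is on the curve.
Together with the visible shape, these determine p as stated.

3*x^2*y^2 - 3*x*y^3 - x*y^2 + x*y + 2*y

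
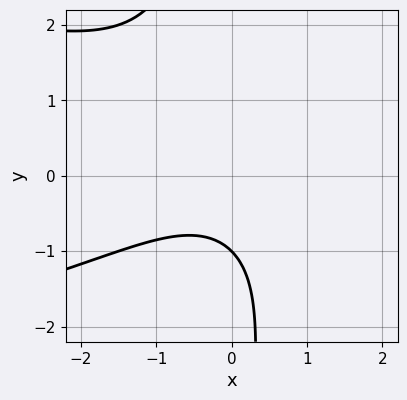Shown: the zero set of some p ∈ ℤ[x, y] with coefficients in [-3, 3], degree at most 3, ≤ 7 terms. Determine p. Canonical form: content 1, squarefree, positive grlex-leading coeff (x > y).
2*x*y^2 + 2*x^2 + x + 3*y + 3

deg p = 3. No degree-2 curve has this shape.
From the visible intercepts: it misses every integer gridline on the x-axis; it meets the y-axis at y = -1 (among the integer gridlines).
Together with the visible shape, these determine p as stated.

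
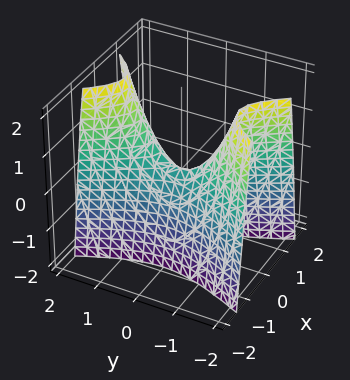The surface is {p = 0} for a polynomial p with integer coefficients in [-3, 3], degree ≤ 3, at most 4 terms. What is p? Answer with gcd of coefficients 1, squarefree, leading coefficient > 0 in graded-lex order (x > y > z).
3*x^2 - y^2 + z

1. The degree is 2 — a saddle surface; a quadric.
2. Symmetries: it's symmetric under x → −x, forcing even powers of x; mirror symmetry y ↦ −y ⇒ only even powers of y.
3. From the axis intercepts and sections: one y-axis crossing is at y = 0; one x-axis crossing is at x = 0; it crosses the z-axis at the gridline z = 0.
4. Solving for integer coefficients yields p as stated.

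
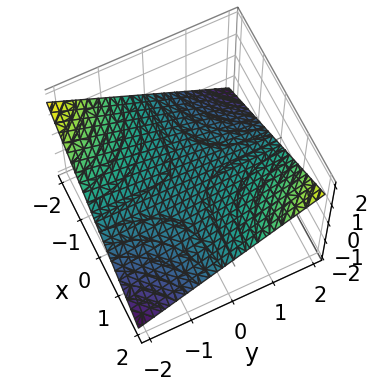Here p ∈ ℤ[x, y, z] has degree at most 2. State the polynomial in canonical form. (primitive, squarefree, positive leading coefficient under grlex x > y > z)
1. The degree is 2 — a saddle surface; a quadric.
2. From the visible intercepts: every point of the x-axis in the box is on the surface; one z-axis crossing is at z = 0.
3. Putting this together gives p.

x*y - 3*z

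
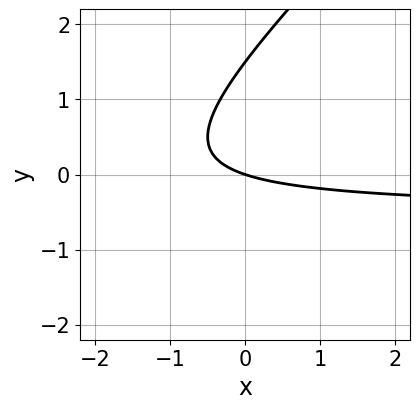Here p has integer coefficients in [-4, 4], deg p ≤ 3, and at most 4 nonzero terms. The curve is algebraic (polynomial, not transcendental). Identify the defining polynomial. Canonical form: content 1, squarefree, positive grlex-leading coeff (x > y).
2*x*y - 2*y^2 + x + 3*y

First, the degree is 2 — a generic line meets the curve in up to 2 points.
Then, reading off the gridlines: it meets the x-axis at x = 0 (among the integer gridlines); it meets the y-axis at y = 0 (among the integer gridlines).
Finally, the integer polynomial consistent with all of this is the stated p.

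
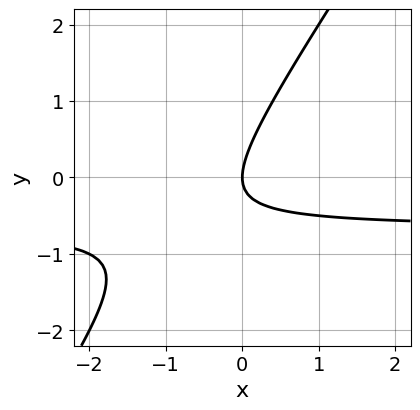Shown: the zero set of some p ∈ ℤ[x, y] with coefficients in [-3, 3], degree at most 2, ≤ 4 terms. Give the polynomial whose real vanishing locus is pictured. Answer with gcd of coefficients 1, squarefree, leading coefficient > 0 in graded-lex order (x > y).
3*x*y - 2*y^2 + 2*x

deg p = 2.
Checking where it meets the axes: one y-axis crossing is at y = 0; it crosses the x-axis at the gridline x = 0.
Fitting integer coefficients to these (and the overall shape) gives p.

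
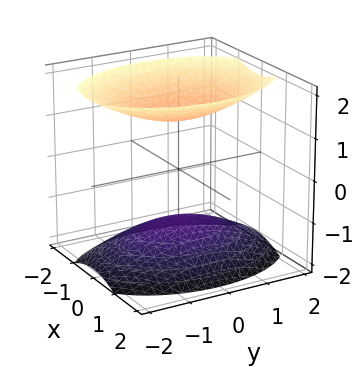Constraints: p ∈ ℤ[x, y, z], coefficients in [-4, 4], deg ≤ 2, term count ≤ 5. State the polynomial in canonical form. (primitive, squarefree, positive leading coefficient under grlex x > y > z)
2*x^2 + y^2 - 2*z^2 + 3

(a) There are 2 components. They look like related sheets of one shape, so recover p as a whole.
(b) Degree: two sheets facing apart; a quadric, so deg p = 2.
(c) Symmetries: the x ↦ −x reflection is a symmetry, so x appears only in even powers; the z ↦ −z reflection is a symmetry, so z appears only in even powers; the y ↦ −y reflection is a symmetry, so y appears only in even powers.
(d) Reading off the gridlines: it misses every integer gridline on the y-axis; the surface avoids every integer x-axis point in the box.
(e) These observations pin down the coefficients.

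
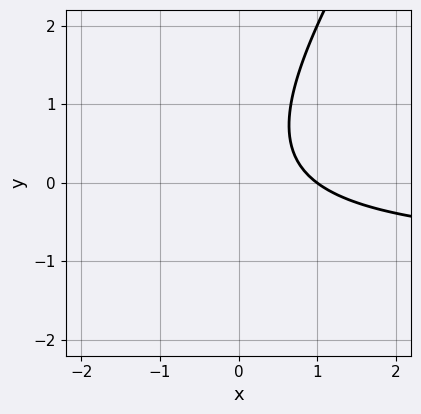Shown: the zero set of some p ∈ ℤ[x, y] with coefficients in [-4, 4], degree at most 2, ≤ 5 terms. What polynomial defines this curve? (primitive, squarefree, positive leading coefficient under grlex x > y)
3*x*y - 2*y^2 + 3*x + y - 3

First, deg p = 2. The shape is more complex than any degree-1 curve.
Then, checking where it meets the axes: it crosses the x-axis at the gridline x = 1; the curve avoids every integer y-axis point in the box.
Finally, matching integer coefficients to the picture gives p.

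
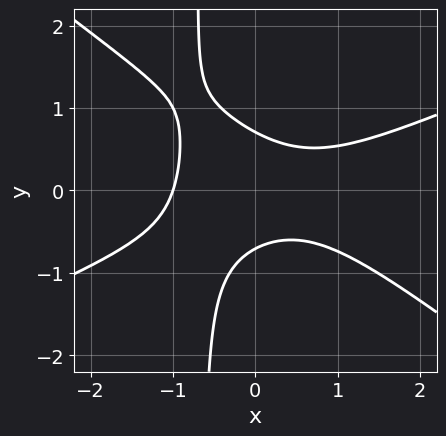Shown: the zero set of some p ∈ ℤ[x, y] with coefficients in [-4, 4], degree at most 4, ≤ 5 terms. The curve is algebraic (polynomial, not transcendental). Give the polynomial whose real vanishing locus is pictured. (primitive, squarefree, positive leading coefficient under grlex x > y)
x^3 - x^2*y - 3*x*y^2 - 2*y^2 + 1

First, the degree is 3 — the shape is more complex than any degree-2 curve.
Then, from the visible intercepts: it meets the x-axis at x = -1 (among the integer gridlines).
Finally, putting this together gives p.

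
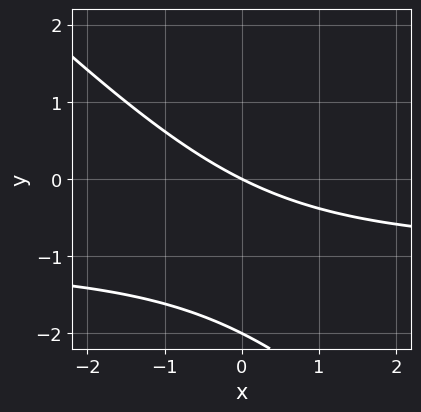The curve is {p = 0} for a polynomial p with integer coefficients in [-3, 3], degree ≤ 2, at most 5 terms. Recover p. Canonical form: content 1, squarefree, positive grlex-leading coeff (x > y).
x*y + y^2 + x + 2*y

The degree is 2 — the shape is more complex than any degree-1 curve.
Checking where it meets the axes: it meets the x-axis at x = 0 (among the integer gridlines); the y-axis gridline crossings are at y ∈ {-2, 0}.
These observations pin down the coefficients.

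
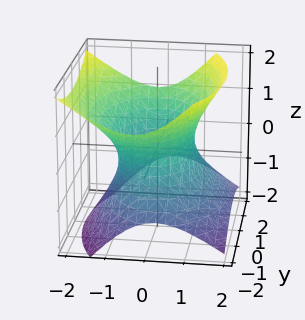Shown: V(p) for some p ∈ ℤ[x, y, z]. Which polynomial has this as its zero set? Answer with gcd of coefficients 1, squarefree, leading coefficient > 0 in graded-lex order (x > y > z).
First, deg p = 2. No degree-1 surface has this shape.
Then, from the axis intercepts and sections: no z-intercept at any integer in the box; the x-axis gridline crossings are at x ∈ {-1, 1}.
Finally, assembling these constraints gives the stated polynomial.

2*x^2 + x*z + y^2 - 2*z^2 - 2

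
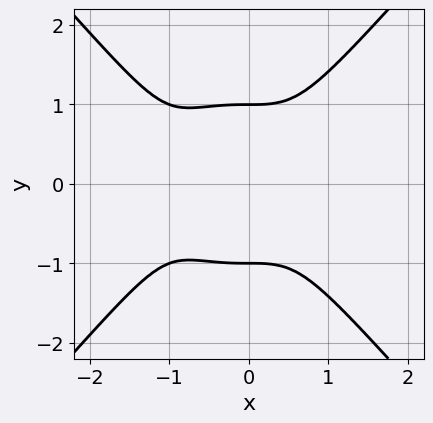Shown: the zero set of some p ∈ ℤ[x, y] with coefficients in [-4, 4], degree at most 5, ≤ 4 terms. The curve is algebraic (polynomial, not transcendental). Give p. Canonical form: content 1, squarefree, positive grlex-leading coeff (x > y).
1. deg p = 4. No degree-3 curve has this shape.
2. Symmetries: mirror symmetry y ↦ −y ⇒ only even powers of y.
3. Observable constraints: among the integer gridlines, it crosses the y-axis at y ∈ {-1, 1}; it misses every integer gridline on the x-axis.
4. These observations pin down the coefficients.

3*x^4 - 2*y^4 + 3*x^3 + 2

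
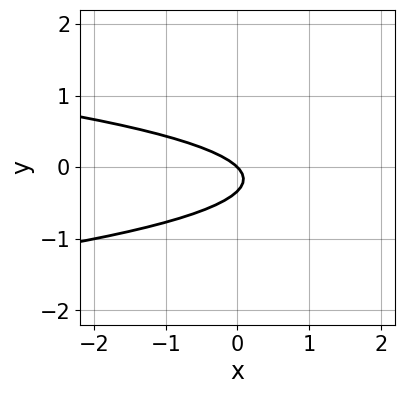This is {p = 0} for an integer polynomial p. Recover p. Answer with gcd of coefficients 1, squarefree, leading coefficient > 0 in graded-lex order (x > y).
3*y^2 + x + y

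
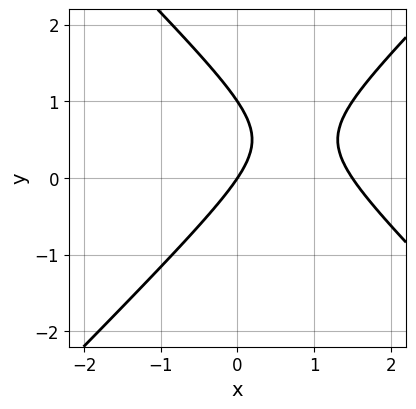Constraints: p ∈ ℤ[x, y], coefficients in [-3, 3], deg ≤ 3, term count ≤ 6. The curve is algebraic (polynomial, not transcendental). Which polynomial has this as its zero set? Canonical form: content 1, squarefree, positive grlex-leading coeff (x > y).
2*x^2 - 2*y^2 - 3*x + 2*y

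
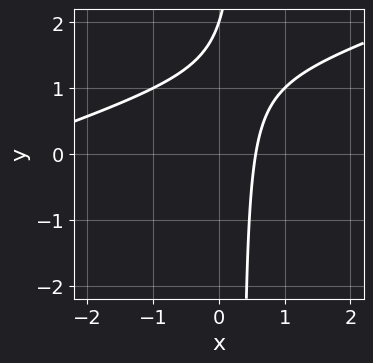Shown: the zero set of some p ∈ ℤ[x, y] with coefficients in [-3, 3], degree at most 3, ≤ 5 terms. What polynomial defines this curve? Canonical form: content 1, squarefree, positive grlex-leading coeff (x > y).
1. The degree is 2 — no degree-1 curve has this shape.
2. From the visible intercepts: one y-axis crossing is at y = 2.
3. Matching integer coefficients to the picture gives p.

x^2 - 3*x*y + 3*x + y - 2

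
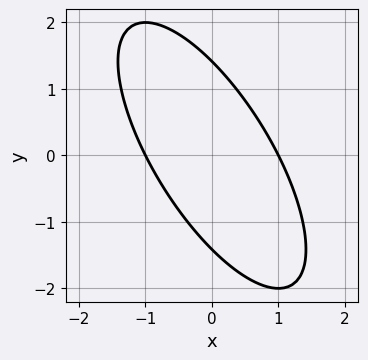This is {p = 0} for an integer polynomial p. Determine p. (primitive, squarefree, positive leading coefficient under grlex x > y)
2*x^2 + 2*x*y + y^2 - 2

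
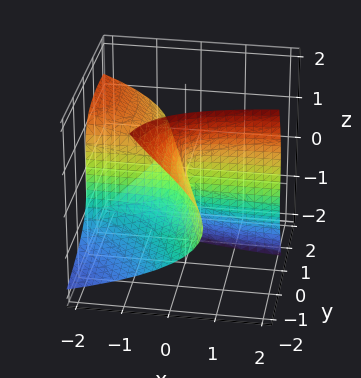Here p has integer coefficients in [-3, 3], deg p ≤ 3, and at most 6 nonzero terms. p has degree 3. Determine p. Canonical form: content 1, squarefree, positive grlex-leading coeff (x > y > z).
2*y*z^2 + z^3 + 3*x*y + y^2

1. Degree: no degree-2 surface has this shape, so deg p = 3.
2. Checking where it meets the axes: one y-axis crossing is at y = 0; the visible x-axis segment lies entirely on the surface; one z-axis crossing is at z = 0.
3. Together with the visible shape, these determine p as stated.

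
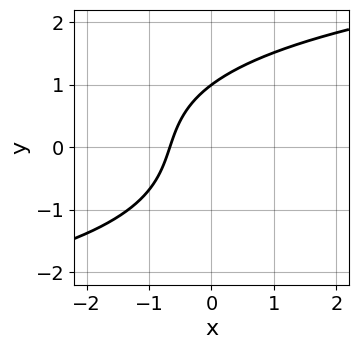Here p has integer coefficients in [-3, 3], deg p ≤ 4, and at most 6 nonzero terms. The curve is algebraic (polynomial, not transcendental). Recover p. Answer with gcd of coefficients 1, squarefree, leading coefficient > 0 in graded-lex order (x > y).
1. Degree: the shape is more complex than any degree-2 curve, so deg p = 3.
2. Checking where it meets the axes: it crosses the y-axis at the gridline y = 1.
3. Assembling these constraints gives the stated polynomial.

y^3 - 3*x + y - 2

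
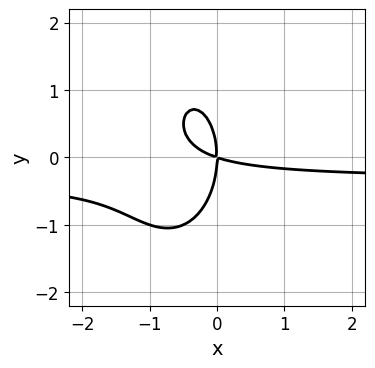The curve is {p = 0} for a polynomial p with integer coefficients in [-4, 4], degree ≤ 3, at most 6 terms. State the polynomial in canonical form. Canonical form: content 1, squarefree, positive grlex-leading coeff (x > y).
3*x^2*y + y^3 + x^2 + 3*x*y

(a) The degree is 3 — no degree-2 curve has this shape.
(b) Checking where it meets the axes: it meets the x-axis at x = 0 (among the integer gridlines); it meets the y-axis at y = 0 (among the integer gridlines).
(c) Putting this together gives p.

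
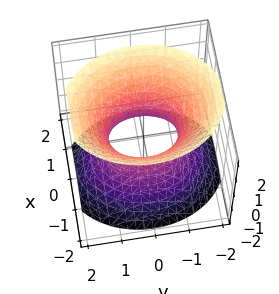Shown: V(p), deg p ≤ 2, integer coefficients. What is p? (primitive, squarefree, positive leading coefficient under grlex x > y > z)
3*x^2 + 2*y^2 - 2*z^2 - 2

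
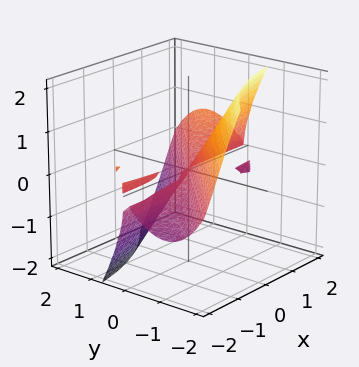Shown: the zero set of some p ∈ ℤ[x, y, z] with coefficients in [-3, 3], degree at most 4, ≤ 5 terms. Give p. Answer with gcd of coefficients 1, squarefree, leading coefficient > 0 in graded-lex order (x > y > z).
3*x*y^2 - 2*x*y*z - 3*y^3 - z^3

(a) I count 3 distinct pieces. They look like related sheets of one shape, so recover p as a whole.
(b) Degree: a generic line meets the surface in up to 3 points, so deg p = 3.
(c) From the axis intercepts and sections: it crosses the z-axis at the gridline z = 0; the visible x-axis segment lies entirely on the surface; it crosses the y-axis at the gridline y = 0.
(d) Solving for integer coefficients yields p as stated.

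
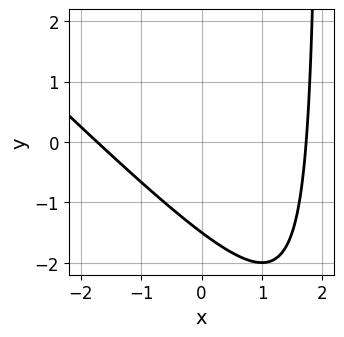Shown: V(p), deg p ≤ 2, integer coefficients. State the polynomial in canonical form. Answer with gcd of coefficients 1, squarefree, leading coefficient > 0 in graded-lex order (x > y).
x^2 + x*y - 2*y - 3

The degree is 2 — the shape is more complex than any degree-1 curve.
The integer polynomial consistent with all of this is the stated p.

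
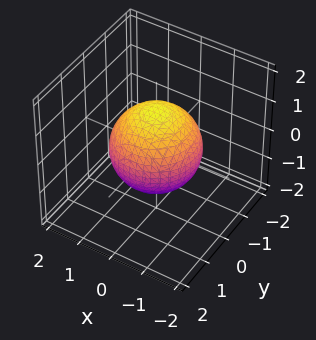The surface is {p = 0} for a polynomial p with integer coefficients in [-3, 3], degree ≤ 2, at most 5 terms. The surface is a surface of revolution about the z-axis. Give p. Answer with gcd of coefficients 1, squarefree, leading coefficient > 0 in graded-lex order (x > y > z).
deg p = 2. A generic line meets the surface in up to 2 points.
By symmetry, every cross-section ⟂ z is a circle, so x, y appear only via x² + y².
Observable constraints: a circular section at z = -1 has radius between 0 and 1.
Solving for integer coefficients yields p as stated.

2*x^2 + 2*y^2 + 2*z^2 - 3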